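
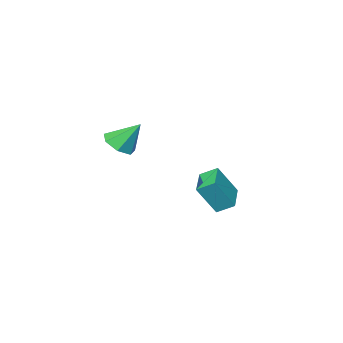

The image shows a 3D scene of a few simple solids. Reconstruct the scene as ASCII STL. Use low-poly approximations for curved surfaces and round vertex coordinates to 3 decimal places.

solid 
facet normal 0.347 -0.513 -0.786
outer loop
vertex 2.855 2.353 1.203
vertex 2.405 2.959 0.609
vertex 3.296 3.019 0.963
endloop
endfacet
facet normal 0.542 -0.057 0.838
outer loop
vertex 2.855 2.353 1.203
vertex 3.296 3.019 0.963
vertex 1.795 3.861 1.991
endloop
endfacet
facet normal 0.347 -0.513 -0.786
outer loop
vertex 3.296 3.019 0.963
vertex 2.405 2.959 0.609
vertex 3.066 3.639 0.457
endloop
endfacet
facet normal 0.651 0.610 0.451
outer loop
vertex 3.296 3.019 0.963
vertex 3.066 3.639 0.457
vertex 1.795 3.861 1.991
endloop
endfacet
facet normal 0.347 -0.513 -0.785
outer loop
vertex 3.066 3.639 0.457
vertex 2.405 2.959 0.609
vertex 2.339 3.747 0.065
endloop
endfacet
facet normal 0.155 0.988 -0.015
outer loop
vertex 3.066 3.639 0.457
vertex 2.339 3.747 0.065
vertex 1.795 3.861 1.991
endloop
endfacet
facet normal 0.347 -0.513 -0.785
outer loop
vertex 2.339 3.747 0.065
vertex 2.405 2.959 0.609
vertex 1.662 3.262 0.083
endloop
endfacet
facet normal -0.573 0.792 -0.209
outer loop
vertex 2.339 3.747 0.065
vertex 1.662 3.262 0.083
vertex 1.795 3.861 1.991
endloop
endfacet
facet normal 0.347 -0.512 -0.785
outer loop
vertex 1.662 3.262 0.083
vertex 2.405 2.959 0.609
vertex 1.545 2.548 0.497
endloop
endfacet
facet normal -0.985 0.170 0.015
outer loop
vertex 1.662 3.262 0.083
vertex 1.545 2.548 0.497
vertex 1.795 3.861 1.991
endloop
endfacet
facet normal 0.347 -0.512 -0.786
outer loop
vertex 1.545 2.548 0.497
vertex 2.405 2.959 0.609
vertex 2.076 2.144 0.995
endloop
endfacet
facet normal -0.770 -0.410 0.489
outer loop
vertex 1.545 2.548 0.497
vertex 2.076 2.144 0.995
vertex 1.795 3.861 1.991
endloop
endfacet
facet normal 0.347 -0.512 -0.786
outer loop
vertex 2.076 2.144 0.995
vertex 2.405 2.959 0.609
vertex 2.855 2.353 1.203
endloop
endfacet
facet normal -0.091 -0.511 0.855
outer loop
vertex 2.076 2.144 0.995
vertex 2.855 2.353 1.203
vertex 1.795 3.861 1.991
endloop
endfacet
facet normal -0.485 0.231 -0.844
outer loop
vertex -5.059 3.424 -4.236
vertex -3.746 4.642 -4.657
vertex -4.503 2.64 -4.77
endloop
endfacet
facet normal -0.714 -0.662 0.229
outer loop
vertex -3.534 2.178 -3.083
vertex -5.059 3.424 -4.236
vertex -4.503 2.64 -4.77
endloop
endfacet
facet normal -0.485 0.231 -0.844
outer loop
vertex -4.503 2.64 -4.77
vertex -3.746 4.642 -4.657
vertex -3.19 3.858 -5.191
endloop
endfacet
facet normal 0.506 -0.713 -0.486
outer loop
vertex -3.19 3.858 -5.191
vertex -3.534 2.178 -3.083
vertex -4.503 2.64 -4.77
endloop
endfacet
facet normal -0.506 0.713 0.486
outer loop
vertex -5.059 3.424 -4.236
vertex -2.777 4.18 -2.97
vertex -3.746 4.642 -4.657
endloop
endfacet
facet normal -0.714 -0.662 0.229
outer loop
vertex -4.09 2.962 -2.549
vertex -5.059 3.424 -4.236
vertex -3.534 2.178 -3.083
endloop
endfacet
facet normal -0.506 0.713 0.486
outer loop
vertex -4.09 2.962 -2.549
vertex -2.777 4.18 -2.97
vertex -5.059 3.424 -4.236
endloop
endfacet
facet normal 0.714 0.662 -0.229
outer loop
vertex -3.746 4.642 -4.657
vertex -2.777 4.18 -2.97
vertex -3.19 3.858 -5.191
endloop
endfacet
facet normal 0.506 -0.713 -0.486
outer loop
vertex -2.221 3.396 -3.504
vertex -3.534 2.178 -3.083
vertex -3.19 3.858 -5.191
endloop
endfacet
facet normal 0.714 0.662 -0.229
outer loop
vertex -3.19 3.858 -5.191
vertex -2.777 4.18 -2.97
vertex -2.221 3.396 -3.504
endloop
endfacet
facet normal 0.485 -0.231 0.844
outer loop
vertex -2.221 3.396 -3.504
vertex -4.09 2.962 -2.549
vertex -3.534 2.178 -3.083
endloop
endfacet
facet normal 0.485 -0.231 0.844
outer loop
vertex -2.777 4.18 -2.97
vertex -4.09 2.962 -2.549
vertex -2.221 3.396 -3.504
endloop
endfacet

endsolid


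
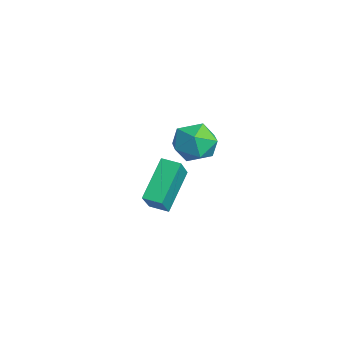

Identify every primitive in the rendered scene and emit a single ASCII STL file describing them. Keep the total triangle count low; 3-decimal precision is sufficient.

solid 
facet normal -0.815 0.548 -0.186
outer loop
vertex 0.526 -2.805 0.234
vertex 0.23 -2.932 1.157
vertex 0.796 -2.169 0.925
endloop
endfacet
facet normal -0.268 0.759 -0.594
outer loop
vertex 0.526 -2.805 0.234
vertex 0.796 -2.169 0.925
vertex 1.443 -2.465 0.254
endloop
endfacet
facet normal -0.052 0.197 -0.979
outer loop
vertex 0.526 -2.805 0.234
vertex 1.443 -2.465 0.254
vertex 1.277 -3.411 0.072
endloop
endfacet
facet normal -0.464 -0.359 -0.810
outer loop
vertex 0.526 -2.805 0.234
vertex 1.277 -3.411 0.072
vertex 0.527 -3.7 0.63
endloop
endfacet
facet normal -0.937 -0.143 -0.320
outer loop
vertex 0.526 -2.805 0.234
vertex 0.527 -3.7 0.63
vertex 0.23 -2.932 1.157
endloop
endfacet
facet normal 0.266 0.950 -0.163
outer loop
vertex 1.443 -2.465 0.254
vertex 0.796 -2.169 0.925
vertex 1.713 -2.38 1.19
endloop
endfacet
facet normal -0.619 0.610 0.496
outer loop
vertex 0.796 -2.169 0.925
vertex 0.23 -2.932 1.157
vertex 0.963 -2.669 1.748
endloop
endfacet
facet normal -0.814 -0.508 0.281
outer loop
vertex 0.23 -2.932 1.157
vertex 0.527 -3.7 0.63
vertex 0.797 -3.615 1.566
endloop
endfacet
facet normal -0.050 -0.858 -0.511
outer loop
vertex 0.527 -3.7 0.63
vertex 1.277 -3.411 0.072
vertex 1.444 -3.911 0.895
endloop
endfacet
facet normal 0.618 0.043 -0.785
outer loop
vertex 1.277 -3.411 0.072
vertex 1.443 -2.465 0.254
vertex 2.01 -3.148 0.663
endloop
endfacet
facet normal 0.464 0.359 0.810
outer loop
vertex 1.714 -3.275 1.586
vertex 1.713 -2.38 1.19
vertex 0.963 -2.669 1.748
endloop
endfacet
facet normal 0.052 -0.197 0.979
outer loop
vertex 1.714 -3.275 1.586
vertex 0.963 -2.669 1.748
vertex 0.797 -3.615 1.566
endloop
endfacet
facet normal 0.268 -0.759 0.594
outer loop
vertex 1.714 -3.275 1.586
vertex 0.797 -3.615 1.566
vertex 1.444 -3.911 0.895
endloop
endfacet
facet normal 0.815 -0.548 0.186
outer loop
vertex 1.714 -3.275 1.586
vertex 1.444 -3.911 0.895
vertex 2.01 -3.148 0.663
endloop
endfacet
facet normal 0.937 0.143 0.320
outer loop
vertex 1.714 -3.275 1.586
vertex 2.01 -3.148 0.663
vertex 1.713 -2.38 1.19
endloop
endfacet
facet normal 0.050 0.858 0.511
outer loop
vertex 0.963 -2.669 1.748
vertex 1.713 -2.38 1.19
vertex 0.796 -2.169 0.925
endloop
endfacet
facet normal -0.618 -0.043 0.785
outer loop
vertex 0.797 -3.615 1.566
vertex 0.963 -2.669 1.748
vertex 0.23 -2.932 1.157
endloop
endfacet
facet normal -0.266 -0.950 0.163
outer loop
vertex 1.444 -3.911 0.895
vertex 0.797 -3.615 1.566
vertex 0.527 -3.7 0.63
endloop
endfacet
facet normal 0.619 -0.610 -0.496
outer loop
vertex 2.01 -3.148 0.663
vertex 1.444 -3.911 0.895
vertex 1.277 -3.411 0.072
endloop
endfacet
facet normal 0.814 0.508 -0.281
outer loop
vertex 1.713 -2.38 1.19
vertex 2.01 -3.148 0.663
vertex 1.443 -2.465 0.254
endloop
endfacet
facet normal -0.646 -0.754 0.121
outer loop
vertex -2.198 -3.223 -1.925
vertex -3.084 -2.652 -3.102
vertex -1.132 -4.354 -3.278
endloop
endfacet
facet normal 0.561 -0.362 0.744
outer loop
vertex -0.596 -3.728 -3.378
vertex -2.198 -3.223 -1.925
vertex -1.132 -4.354 -3.278
endloop
endfacet
facet normal -0.646 -0.754 0.121
outer loop
vertex -1.132 -4.354 -3.278
vertex -3.084 -2.652 -3.102
vertex -2.019 -3.782 -4.454
endloop
endfacet
facet normal 0.518 -0.548 -0.657
outer loop
vertex -2.019 -3.782 -4.454
vertex -0.596 -3.728 -3.378
vertex -1.132 -4.354 -3.278
endloop
endfacet
facet normal -0.518 0.549 0.656
outer loop
vertex -2.198 -3.223 -1.925
vertex -2.548 -2.026 -3.202
vertex -3.084 -2.652 -3.102
endloop
endfacet
facet normal 0.561 -0.362 0.744
outer loop
vertex -1.661 -2.598 -2.026
vertex -2.198 -3.223 -1.925
vertex -0.596 -3.728 -3.378
endloop
endfacet
facet normal -0.516 0.550 0.657
outer loop
vertex -1.661 -2.598 -2.026
vertex -2.548 -2.026 -3.202
vertex -2.198 -3.223 -1.925
endloop
endfacet
facet normal -0.561 0.362 -0.744
outer loop
vertex -3.084 -2.652 -3.102
vertex -2.548 -2.026 -3.202
vertex -2.019 -3.782 -4.454
endloop
endfacet
facet normal 0.517 -0.550 -0.656
outer loop
vertex -1.482 -3.157 -4.555
vertex -0.596 -3.728 -3.378
vertex -2.019 -3.782 -4.454
endloop
endfacet
facet normal -0.561 0.362 -0.745
outer loop
vertex -2.019 -3.782 -4.454
vertex -2.548 -2.026 -3.202
vertex -1.482 -3.157 -4.555
endloop
endfacet
facet normal 0.646 0.754 -0.121
outer loop
vertex -1.482 -3.157 -4.555
vertex -1.661 -2.598 -2.026
vertex -0.596 -3.728 -3.378
endloop
endfacet
facet normal 0.646 0.754 -0.121
outer loop
vertex -2.548 -2.026 -3.202
vertex -1.661 -2.598 -2.026
vertex -1.482 -3.157 -4.555
endloop
endfacet

endsolid


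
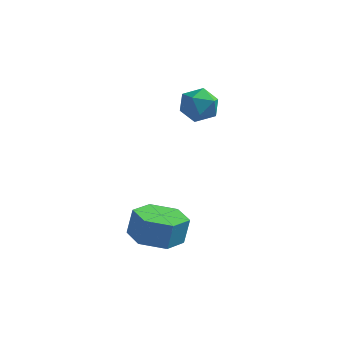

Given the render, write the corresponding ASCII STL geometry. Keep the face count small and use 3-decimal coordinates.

solid 
facet normal -0.131 -0.217 -0.967
outer loop
vertex 3.489 -2.205 -3.964
vertex 2.777 -1.451 -4.037
vertex 3.779 -1.239 -4.22
endloop
endfacet
facet normal 0.951 -0.302 -0.062
outer loop
vertex 3.489 -2.205 -3.964
vertex 3.779 -1.239 -4.22
vertex 3.635 -1.964 -2.89
endloop
endfacet
facet normal 0.952 -0.301 -0.061
outer loop
vertex 3.635 -1.964 -2.89
vertex 3.779 -1.239 -4.22
vertex 3.924 -0.998 -3.146
endloop
endfacet
facet normal 0.131 0.217 0.967
outer loop
vertex 3.635 -1.964 -2.89
vertex 3.924 -0.998 -3.146
vertex 2.923 -1.209 -2.963
endloop
endfacet
facet normal -0.131 -0.217 -0.967
outer loop
vertex 3.779 -1.239 -4.22
vertex 2.777 -1.451 -4.037
vertex 3.067 -0.485 -4.293
endloop
endfacet
facet normal 0.717 0.653 -0.243
outer loop
vertex 3.779 -1.239 -4.22
vertex 3.067 -0.485 -4.293
vertex 3.924 -0.998 -3.146
endloop
endfacet
facet normal 0.717 0.653 -0.243
outer loop
vertex 3.924 -0.998 -3.146
vertex 3.067 -0.485 -4.293
vertex 3.212 -0.244 -3.219
endloop
endfacet
facet normal 0.131 0.217 0.967
outer loop
vertex 3.924 -0.998 -3.146
vertex 3.212 -0.244 -3.219
vertex 2.923 -1.209 -2.963
endloop
endfacet
facet normal -0.131 -0.217 -0.967
outer loop
vertex 3.067 -0.485 -4.293
vertex 2.777 -1.451 -4.037
vertex 2.065 -0.696 -4.11
endloop
endfacet
facet normal -0.234 0.955 -0.183
outer loop
vertex 3.067 -0.485 -4.293
vertex 2.065 -0.696 -4.11
vertex 3.212 -0.244 -3.219
endloop
endfacet
facet normal -0.235 0.955 -0.182
outer loop
vertex 3.212 -0.244 -3.219
vertex 2.065 -0.696 -4.11
vertex 2.211 -0.455 -3.036
endloop
endfacet
facet normal 0.131 0.217 0.967
outer loop
vertex 3.212 -0.244 -3.219
vertex 2.211 -0.455 -3.036
vertex 2.923 -1.209 -2.963
endloop
endfacet
facet normal -0.131 -0.217 -0.967
outer loop
vertex 2.065 -0.696 -4.11
vertex 2.777 -1.451 -4.037
vertex 1.776 -1.662 -3.854
endloop
endfacet
facet normal -0.952 0.301 0.062
outer loop
vertex 2.065 -0.696 -4.11
vertex 1.776 -1.662 -3.854
vertex 2.211 -0.455 -3.036
endloop
endfacet
facet normal -0.951 0.302 0.061
outer loop
vertex 2.211 -0.455 -3.036
vertex 1.776 -1.662 -3.854
vertex 1.921 -1.421 -2.78
endloop
endfacet
facet normal 0.131 0.217 0.967
outer loop
vertex 2.211 -0.455 -3.036
vertex 1.921 -1.421 -2.78
vertex 2.923 -1.209 -2.963
endloop
endfacet
facet normal -0.131 -0.217 -0.967
outer loop
vertex 1.776 -1.662 -3.854
vertex 2.777 -1.451 -4.037
vertex 2.488 -2.416 -3.781
endloop
endfacet
facet normal -0.717 -0.653 0.243
outer loop
vertex 1.776 -1.662 -3.854
vertex 2.488 -2.416 -3.781
vertex 1.921 -1.421 -2.78
endloop
endfacet
facet normal -0.717 -0.653 0.243
outer loop
vertex 1.921 -1.421 -2.78
vertex 2.488 -2.416 -3.781
vertex 2.633 -2.175 -2.707
endloop
endfacet
facet normal 0.131 0.217 0.967
outer loop
vertex 1.921 -1.421 -2.78
vertex 2.633 -2.175 -2.707
vertex 2.923 -1.209 -2.963
endloop
endfacet
facet normal -0.131 -0.217 -0.967
outer loop
vertex 2.488 -2.416 -3.781
vertex 2.777 -1.451 -4.037
vertex 3.489 -2.205 -3.964
endloop
endfacet
facet normal 0.235 -0.955 0.183
outer loop
vertex 2.488 -2.416 -3.781
vertex 3.489 -2.205 -3.964
vertex 2.633 -2.175 -2.707
endloop
endfacet
facet normal 0.234 -0.955 0.182
outer loop
vertex 2.633 -2.175 -2.707
vertex 3.489 -2.205 -3.964
vertex 3.635 -1.964 -2.89
endloop
endfacet
facet normal 0.131 0.217 0.967
outer loop
vertex 2.633 -2.175 -2.707
vertex 3.635 -1.964 -2.89
vertex 2.923 -1.209 -2.963
endloop
endfacet
facet normal -0.844 0.536 0.019
outer loop
vertex 2.311 3.06 -0.002
vertex 2.276 2.975 0.834
vertex 2.683 3.628 0.495
endloop
endfacet
facet normal -0.427 0.737 -0.524
outer loop
vertex 2.311 3.06 -0.002
vertex 2.683 3.628 0.495
vertex 3.072 3.359 -0.201
endloop
endfacet
facet normal -0.310 0.167 -0.936
outer loop
vertex 2.311 3.06 -0.002
vertex 3.072 3.359 -0.201
vertex 2.905 2.539 -0.292
endloop
endfacet
facet normal -0.656 -0.387 -0.648
outer loop
vertex 2.311 3.06 -0.002
vertex 2.905 2.539 -0.292
vertex 2.413 2.302 0.348
endloop
endfacet
facet normal -0.986 -0.159 -0.057
outer loop
vertex 2.311 3.06 -0.002
vertex 2.413 2.302 0.348
vertex 2.276 2.975 0.834
endloop
endfacet
facet normal 0.200 0.946 -0.254
outer loop
vertex 3.072 3.359 -0.201
vertex 2.683 3.628 0.495
vertex 3.507 3.458 0.512
endloop
endfacet
facet normal -0.475 0.620 0.624
outer loop
vertex 2.683 3.628 0.495
vertex 2.276 2.975 0.834
vertex 3.015 3.221 1.152
endloop
endfacet
facet normal -0.704 -0.504 0.500
outer loop
vertex 2.276 2.975 0.834
vertex 2.413 2.302 0.348
vertex 2.848 2.401 1.061
endloop
endfacet
facet normal -0.171 -0.874 -0.455
outer loop
vertex 2.413 2.302 0.348
vertex 2.905 2.539 -0.292
vertex 3.237 2.132 0.365
endloop
endfacet
facet normal 0.389 0.023 -0.921
outer loop
vertex 2.905 2.539 -0.292
vertex 3.072 3.359 -0.201
vertex 3.644 2.785 0.026
endloop
endfacet
facet normal 0.656 0.387 0.648
outer loop
vertex 3.609 2.7 0.862
vertex 3.507 3.458 0.512
vertex 3.015 3.221 1.152
endloop
endfacet
facet normal 0.310 -0.167 0.936
outer loop
vertex 3.609 2.7 0.862
vertex 3.015 3.221 1.152
vertex 2.848 2.401 1.061
endloop
endfacet
facet normal 0.427 -0.737 0.524
outer loop
vertex 3.609 2.7 0.862
vertex 2.848 2.401 1.061
vertex 3.237 2.132 0.365
endloop
endfacet
facet normal 0.844 -0.536 -0.019
outer loop
vertex 3.609 2.7 0.862
vertex 3.237 2.132 0.365
vertex 3.644 2.785 0.026
endloop
endfacet
facet normal 0.986 0.159 0.057
outer loop
vertex 3.609 2.7 0.862
vertex 3.644 2.785 0.026
vertex 3.507 3.458 0.512
endloop
endfacet
facet normal 0.171 0.874 0.455
outer loop
vertex 3.015 3.221 1.152
vertex 3.507 3.458 0.512
vertex 2.683 3.628 0.495
endloop
endfacet
facet normal -0.389 -0.023 0.921
outer loop
vertex 2.848 2.401 1.061
vertex 3.015 3.221 1.152
vertex 2.276 2.975 0.834
endloop
endfacet
facet normal -0.200 -0.946 0.254
outer loop
vertex 3.237 2.132 0.365
vertex 2.848 2.401 1.061
vertex 2.413 2.302 0.348
endloop
endfacet
facet normal 0.475 -0.620 -0.624
outer loop
vertex 3.644 2.785 0.026
vertex 3.237 2.132 0.365
vertex 2.905 2.539 -0.292
endloop
endfacet
facet normal 0.704 0.504 -0.500
outer loop
vertex 3.507 3.458 0.512
vertex 3.644 2.785 0.026
vertex 3.072 3.359 -0.201
endloop
endfacet

endsolid


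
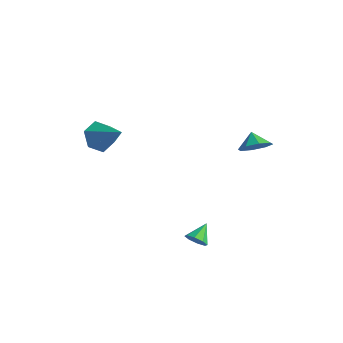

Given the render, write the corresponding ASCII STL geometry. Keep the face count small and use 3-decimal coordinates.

solid 
facet normal 0.658 -0.376 -0.652
outer loop
vertex 4.794 1.853 2.569
vertex 4.259 2.192 1.834
vertex 4.989 2.541 2.369
endloop
endfacet
facet normal 0.086 0.256 0.963
outer loop
vertex 4.794 1.853 2.569
vertex 4.989 2.541 2.369
vertex 3.601 2.568 2.486
endloop
endfacet
facet normal 0.658 -0.376 -0.652
outer loop
vertex 4.989 2.541 2.369
vertex 4.259 2.192 1.834
vertex 4.757 3.025 1.856
endloop
endfacet
facet normal 0.071 0.741 0.667
outer loop
vertex 4.989 2.541 2.369
vertex 4.757 3.025 1.856
vertex 3.601 2.568 2.486
endloop
endfacet
facet normal 0.658 -0.376 -0.652
outer loop
vertex 4.757 3.025 1.856
vertex 4.259 2.192 1.834
vertex 4.233 3.02 1.33
endloop
endfacet
facet normal -0.244 0.941 0.234
outer loop
vertex 4.757 3.025 1.856
vertex 4.233 3.02 1.33
vertex 3.601 2.568 2.486
endloop
endfacet
facet normal 0.658 -0.376 -0.652
outer loop
vertex 4.233 3.02 1.33
vertex 4.259 2.192 1.834
vertex 3.725 2.531 1.099
endloop
endfacet
facet normal -0.672 0.736 -0.080
outer loop
vertex 4.233 3.02 1.33
vertex 3.725 2.531 1.099
vertex 3.601 2.568 2.486
endloop
endfacet
facet normal 0.658 -0.376 -0.652
outer loop
vertex 3.725 2.531 1.099
vertex 4.259 2.192 1.834
vertex 3.53 1.843 1.299
endloop
endfacet
facet normal -0.965 0.246 -0.093
outer loop
vertex 3.725 2.531 1.099
vertex 3.53 1.843 1.299
vertex 3.601 2.568 2.486
endloop
endfacet
facet normal 0.658 -0.376 -0.652
outer loop
vertex 3.53 1.843 1.299
vertex 4.259 2.192 1.834
vertex 3.762 1.359 1.812
endloop
endfacet
facet normal -0.949 -0.240 0.203
outer loop
vertex 3.53 1.843 1.299
vertex 3.762 1.359 1.812
vertex 3.601 2.568 2.486
endloop
endfacet
facet normal 0.658 -0.376 -0.652
outer loop
vertex 3.762 1.359 1.812
vertex 4.259 2.192 1.834
vertex 4.286 1.364 2.338
endloop
endfacet
facet normal -0.634 -0.439 0.636
outer loop
vertex 3.762 1.359 1.812
vertex 4.286 1.364 2.338
vertex 3.601 2.568 2.486
endloop
endfacet
facet normal 0.658 -0.376 -0.652
outer loop
vertex 4.286 1.364 2.338
vertex 4.259 2.192 1.834
vertex 4.794 1.853 2.569
endloop
endfacet
facet normal -0.206 -0.234 0.950
outer loop
vertex 4.286 1.364 2.338
vertex 4.794 1.853 2.569
vertex 3.601 2.568 2.486
endloop
endfacet
facet normal 0.170 -0.832 -0.529
outer loop
vertex 4.389 -1.802 -3.899
vertex 4.075 -2.17 -3.421
vertex 3.879 -1.85 -3.987
endloop
endfacet
facet normal 0.006 0.863 -0.506
outer loop
vertex 4.389 -1.802 -3.899
vertex 3.879 -1.85 -3.987
vertex 3.865 -1.13 -2.759
endloop
endfacet
facet normal 0.167 -0.832 -0.529
outer loop
vertex 3.879 -1.85 -3.987
vertex 4.075 -2.17 -3.421
vertex 3.483 -2.084 -3.744
endloop
endfacet
facet normal -0.635 0.663 -0.396
outer loop
vertex 3.879 -1.85 -3.987
vertex 3.483 -2.084 -3.744
vertex 3.865 -1.13 -2.759
endloop
endfacet
facet normal 0.168 -0.832 -0.529
outer loop
vertex 3.483 -2.084 -3.744
vertex 4.075 -2.17 -3.421
vertex 3.435 -2.369 -3.311
endloop
endfacet
facet normal -0.952 0.292 0.087
outer loop
vertex 3.483 -2.084 -3.744
vertex 3.435 -2.369 -3.311
vertex 3.865 -1.13 -2.759
endloop
endfacet
facet normal 0.168 -0.832 -0.529
outer loop
vertex 3.435 -2.369 -3.311
vertex 4.075 -2.17 -3.421
vertex 3.761 -2.538 -2.942
endloop
endfacet
facet normal -0.756 -0.029 0.654
outer loop
vertex 3.435 -2.369 -3.311
vertex 3.761 -2.538 -2.942
vertex 3.865 -1.13 -2.759
endloop
endfacet
facet normal 0.169 -0.832 -0.528
outer loop
vertex 3.761 -2.538 -2.942
vertex 4.075 -2.17 -3.421
vertex 4.272 -2.49 -2.854
endloop
endfacet
facet normal -0.158 -0.116 0.981
outer loop
vertex 3.761 -2.538 -2.942
vertex 4.272 -2.49 -2.854
vertex 3.865 -1.13 -2.759
endloop
endfacet
facet normal 0.169 -0.832 -0.528
outer loop
vertex 4.272 -2.49 -2.854
vertex 4.075 -2.17 -3.421
vertex 4.668 -2.255 -3.097
endloop
endfacet
facet normal 0.484 0.084 0.871
outer loop
vertex 4.272 -2.49 -2.854
vertex 4.668 -2.255 -3.097
vertex 3.865 -1.13 -2.759
endloop
endfacet
facet normal 0.170 -0.832 -0.529
outer loop
vertex 4.668 -2.255 -3.097
vertex 4.075 -2.17 -3.421
vertex 4.716 -1.97 -3.53
endloop
endfacet
facet normal 0.801 0.455 0.388
outer loop
vertex 4.668 -2.255 -3.097
vertex 4.716 -1.97 -3.53
vertex 3.865 -1.13 -2.759
endloop
endfacet
facet normal 0.170 -0.832 -0.529
outer loop
vertex 4.716 -1.97 -3.53
vertex 4.075 -2.17 -3.421
vertex 4.389 -1.802 -3.899
endloop
endfacet
facet normal 0.603 0.777 -0.181
outer loop
vertex 4.716 -1.97 -3.53
vertex 4.389 -1.802 -3.899
vertex 3.865 -1.13 -2.759
endloop
endfacet
facet normal -0.811 -0.040 -0.584
outer loop
vertex -2.869 -2.146 -0.038
vertex -3.469 -1.862 0.775
vertex -3.053 -1.129 0.148
endloop
endfacet
facet normal 0.838 0.241 -0.490
outer loop
vertex -2.869 -2.146 -0.038
vertex -3.053 -1.129 0.148
vertex -1.791 -1.778 1.985
endloop
endfacet
facet normal -0.810 -0.040 -0.584
outer loop
vertex -3.053 -1.129 0.148
vertex -3.469 -1.862 0.775
vertex -3.654 -0.845 0.962
endloop
endfacet
facet normal 0.442 0.897 0.013
outer loop
vertex -3.053 -1.129 0.148
vertex -3.654 -0.845 0.962
vertex -1.791 -1.778 1.985
endloop
endfacet
facet normal -0.811 -0.040 -0.584
outer loop
vertex -3.654 -0.845 0.962
vertex -3.469 -1.862 0.775
vertex -4.069 -1.577 1.589
endloop
endfacet
facet normal -0.069 0.671 0.738
outer loop
vertex -3.654 -0.845 0.962
vertex -4.069 -1.577 1.589
vertex -1.791 -1.778 1.985
endloop
endfacet
facet normal -0.811 -0.039 -0.584
outer loop
vertex -4.069 -1.577 1.589
vertex -3.469 -1.862 0.775
vertex -3.885 -2.594 1.402
endloop
endfacet
facet normal -0.185 -0.210 0.960
outer loop
vertex -4.069 -1.577 1.589
vertex -3.885 -2.594 1.402
vertex -1.791 -1.778 1.985
endloop
endfacet
facet normal -0.810 -0.040 -0.585
outer loop
vertex -3.885 -2.594 1.402
vertex -3.469 -1.862 0.775
vertex -3.284 -2.878 0.589
endloop
endfacet
facet normal 0.210 -0.864 0.457
outer loop
vertex -3.885 -2.594 1.402
vertex -3.284 -2.878 0.589
vertex -1.791 -1.778 1.985
endloop
endfacet
facet normal -0.811 -0.041 -0.584
outer loop
vertex -3.284 -2.878 0.589
vertex -3.469 -1.862 0.775
vertex -2.869 -2.146 -0.038
endloop
endfacet
facet normal 0.721 -0.639 -0.268
outer loop
vertex -3.284 -2.878 0.589
vertex -2.869 -2.146 -0.038
vertex -1.791 -1.778 1.985
endloop
endfacet

endsolid


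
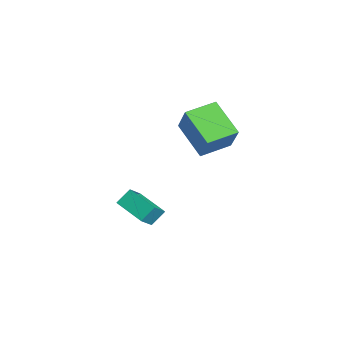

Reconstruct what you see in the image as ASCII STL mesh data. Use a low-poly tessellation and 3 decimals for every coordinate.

solid 
facet normal -0.783 -0.559 0.271
outer loop
vertex 1.688 -0.354 -2.559
vertex 1.045 0.189 -3.297
vertex 1.911 -0.986 -3.218
endloop
endfacet
facet normal 0.575 -0.485 0.659
outer loop
vertex 3.195 -0.069 -3.663
vertex 1.688 -0.354 -2.559
vertex 1.911 -0.986 -3.218
endloop
endfacet
facet normal -0.783 -0.559 0.272
outer loop
vertex 1.911 -0.986 -3.218
vertex 1.045 0.189 -3.297
vertex 1.267 -0.443 -3.956
endloop
endfacet
facet normal 0.237 -0.672 -0.701
outer loop
vertex 1.267 -0.443 -3.956
vertex 3.195 -0.069 -3.663
vertex 1.911 -0.986 -3.218
endloop
endfacet
facet normal -0.237 0.672 0.701
outer loop
vertex 1.688 -0.354 -2.559
vertex 2.329 1.106 -3.742
vertex 1.045 0.189 -3.297
endloop
endfacet
facet normal 0.575 -0.485 0.659
outer loop
vertex 2.973 0.563 -3.004
vertex 1.688 -0.354 -2.559
vertex 3.195 -0.069 -3.663
endloop
endfacet
facet normal -0.237 0.672 0.701
outer loop
vertex 2.973 0.563 -3.004
vertex 2.329 1.106 -3.742
vertex 1.688 -0.354 -2.559
endloop
endfacet
facet normal -0.575 0.485 -0.659
outer loop
vertex 1.045 0.189 -3.297
vertex 2.329 1.106 -3.742
vertex 1.267 -0.443 -3.956
endloop
endfacet
facet normal 0.237 -0.672 -0.701
outer loop
vertex 2.552 0.474 -4.401
vertex 3.195 -0.069 -3.663
vertex 1.267 -0.443 -3.956
endloop
endfacet
facet normal -0.574 0.485 -0.659
outer loop
vertex 1.267 -0.443 -3.956
vertex 2.329 1.106 -3.742
vertex 2.552 0.474 -4.401
endloop
endfacet
facet normal 0.784 0.559 -0.272
outer loop
vertex 2.552 0.474 -4.401
vertex 2.973 0.563 -3.004
vertex 3.195 -0.069 -3.663
endloop
endfacet
facet normal 0.783 0.560 -0.272
outer loop
vertex 2.329 1.106 -3.742
vertex 2.973 0.563 -3.004
vertex 2.552 0.474 -4.401
endloop
endfacet
facet normal -0.743 -0.364 0.561
outer loop
vertex 2.564 1.95 2.647
vertex 2.032 3.388 2.874
vertex 1.588 1.808 1.263
endloop
endfacet
facet normal 0.343 -0.928 -0.147
outer loop
vertex 3.068 2.532 0.146
vertex 2.564 1.95 2.647
vertex 1.588 1.808 1.263
endloop
endfacet
facet normal -0.743 -0.364 0.561
outer loop
vertex 1.588 1.808 1.263
vertex 2.032 3.388 2.874
vertex 1.056 3.246 1.49
endloop
endfacet
facet normal -0.574 -0.084 -0.815
outer loop
vertex 1.056 3.246 1.49
vertex 3.068 2.532 0.146
vertex 1.588 1.808 1.263
endloop
endfacet
facet normal 0.574 0.084 0.815
outer loop
vertex 2.564 1.95 2.647
vertex 3.512 4.112 1.757
vertex 2.032 3.388 2.874
endloop
endfacet
facet normal 0.343 -0.928 -0.147
outer loop
vertex 4.044 2.674 1.53
vertex 2.564 1.95 2.647
vertex 3.068 2.532 0.146
endloop
endfacet
facet normal 0.574 0.084 0.815
outer loop
vertex 4.044 2.674 1.53
vertex 3.512 4.112 1.757
vertex 2.564 1.95 2.647
endloop
endfacet
facet normal -0.343 0.928 0.147
outer loop
vertex 2.032 3.388 2.874
vertex 3.512 4.112 1.757
vertex 1.056 3.246 1.49
endloop
endfacet
facet normal -0.574 -0.084 -0.815
outer loop
vertex 2.536 3.97 0.373
vertex 3.068 2.532 0.146
vertex 1.056 3.246 1.49
endloop
endfacet
facet normal -0.343 0.928 0.147
outer loop
vertex 1.056 3.246 1.49
vertex 3.512 4.112 1.757
vertex 2.536 3.97 0.373
endloop
endfacet
facet normal 0.743 0.364 -0.561
outer loop
vertex 2.536 3.97 0.373
vertex 4.044 2.674 1.53
vertex 3.068 2.532 0.146
endloop
endfacet
facet normal 0.743 0.364 -0.561
outer loop
vertex 3.512 4.112 1.757
vertex 4.044 2.674 1.53
vertex 2.536 3.97 0.373
endloop
endfacet

endsolid


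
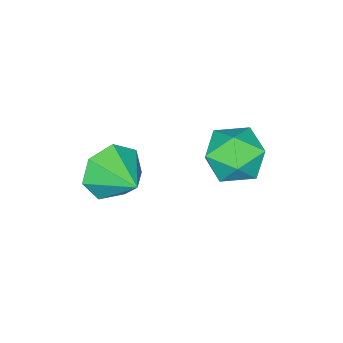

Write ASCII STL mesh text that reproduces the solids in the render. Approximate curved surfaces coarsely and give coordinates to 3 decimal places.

solid 
facet normal -0.446 0.879 -0.167
outer loop
vertex 2.171 4.431 -1.487
vertex 1.194 3.966 -1.325
vertex 1.738 4.402 -0.483
endloop
endfacet
facet normal 0.202 0.973 0.115
outer loop
vertex 2.171 4.431 -1.487
vertex 1.738 4.402 -0.483
vertex 2.803 4.198 -0.625
endloop
endfacet
facet normal 0.678 0.663 -0.318
outer loop
vertex 2.171 4.431 -1.487
vertex 2.803 4.198 -0.625
vertex 2.917 3.635 -1.556
endloop
endfacet
facet normal 0.323 0.378 -0.868
outer loop
vertex 2.171 4.431 -1.487
vertex 2.917 3.635 -1.556
vertex 1.923 3.492 -1.988
endloop
endfacet
facet normal -0.372 0.512 -0.775
outer loop
vertex 2.171 4.431 -1.487
vertex 1.923 3.492 -1.988
vertex 1.194 3.966 -1.325
endloop
endfacet
facet normal 0.220 0.632 0.743
outer loop
vertex 2.803 4.198 -0.625
vertex 1.738 4.402 -0.483
vertex 2.217 3.588 0.068
endloop
endfacet
facet normal -0.829 0.481 0.286
outer loop
vertex 1.738 4.402 -0.483
vertex 1.194 3.966 -1.325
vertex 1.223 3.445 -0.364
endloop
endfacet
facet normal -0.708 -0.113 -0.698
outer loop
vertex 1.194 3.966 -1.325
vertex 1.923 3.492 -1.988
vertex 1.337 2.882 -1.295
endloop
endfacet
facet normal 0.416 -0.329 -0.848
outer loop
vertex 1.923 3.492 -1.988
vertex 2.917 3.635 -1.556
vertex 2.402 2.678 -1.437
endloop
endfacet
facet normal 0.990 0.132 0.042
outer loop
vertex 2.917 3.635 -1.556
vertex 2.803 4.198 -0.625
vertex 2.946 3.114 -0.595
endloop
endfacet
facet normal -0.323 -0.378 0.868
outer loop
vertex 1.969 2.649 -0.433
vertex 2.217 3.588 0.068
vertex 1.223 3.445 -0.364
endloop
endfacet
facet normal -0.678 -0.663 0.318
outer loop
vertex 1.969 2.649 -0.433
vertex 1.223 3.445 -0.364
vertex 1.337 2.882 -1.295
endloop
endfacet
facet normal -0.202 -0.973 -0.115
outer loop
vertex 1.969 2.649 -0.433
vertex 1.337 2.882 -1.295
vertex 2.402 2.678 -1.437
endloop
endfacet
facet normal 0.446 -0.879 0.167
outer loop
vertex 1.969 2.649 -0.433
vertex 2.402 2.678 -1.437
vertex 2.946 3.114 -0.595
endloop
endfacet
facet normal 0.372 -0.512 0.775
outer loop
vertex 1.969 2.649 -0.433
vertex 2.946 3.114 -0.595
vertex 2.217 3.588 0.068
endloop
endfacet
facet normal -0.416 0.329 0.848
outer loop
vertex 1.223 3.445 -0.364
vertex 2.217 3.588 0.068
vertex 1.738 4.402 -0.483
endloop
endfacet
facet normal -0.990 -0.132 -0.042
outer loop
vertex 1.337 2.882 -1.295
vertex 1.223 3.445 -0.364
vertex 1.194 3.966 -1.325
endloop
endfacet
facet normal -0.220 -0.632 -0.743
outer loop
vertex 2.402 2.678 -1.437
vertex 1.337 2.882 -1.295
vertex 1.923 3.492 -1.988
endloop
endfacet
facet normal 0.829 -0.481 -0.286
outer loop
vertex 2.946 3.114 -0.595
vertex 2.402 2.678 -1.437
vertex 2.917 3.635 -1.556
endloop
endfacet
facet normal 0.708 0.113 0.698
outer loop
vertex 2.217 3.588 0.068
vertex 2.946 3.114 -0.595
vertex 2.803 4.198 -0.625
endloop
endfacet
facet normal -0.283 -0.895 -0.346
outer loop
vertex 3.945 -0.634 -2.501
vertex 3.411 -0.153 -3.308
vertex 4.438 -0.487 -3.285
endloop
endfacet
facet normal 0.830 0.122 0.545
outer loop
vertex 3.945 -0.634 -2.501
vertex 4.438 -0.487 -3.285
vertex 3.849 1.233 -2.772
endloop
endfacet
facet normal -0.283 -0.895 -0.345
outer loop
vertex 4.438 -0.487 -3.285
vertex 3.411 -0.153 -3.308
vertex 4.157 -0.089 -4.086
endloop
endfacet
facet normal 0.922 0.359 -0.145
outer loop
vertex 4.438 -0.487 -3.285
vertex 4.157 -0.089 -4.086
vertex 3.849 1.233 -2.772
endloop
endfacet
facet normal -0.283 -0.895 -0.345
outer loop
vertex 4.157 -0.089 -4.086
vertex 3.411 -0.153 -3.308
vertex 3.314 0.26 -4.301
endloop
endfacet
facet normal 0.433 0.684 -0.587
outer loop
vertex 4.157 -0.089 -4.086
vertex 3.314 0.26 -4.301
vertex 3.849 1.233 -2.772
endloop
endfacet
facet normal -0.283 -0.895 -0.345
outer loop
vertex 3.314 0.26 -4.301
vertex 3.411 -0.153 -3.308
vertex 2.544 0.298 -3.768
endloop
endfacet
facet normal -0.268 0.852 -0.449
outer loop
vertex 3.314 0.26 -4.301
vertex 2.544 0.298 -3.768
vertex 3.849 1.233 -2.772
endloop
endfacet
facet normal -0.283 -0.895 -0.345
outer loop
vertex 2.544 0.298 -3.768
vertex 3.411 -0.153 -3.308
vertex 2.427 -0.004 -2.888
endloop
endfacet
facet normal -0.655 0.737 0.166
outer loop
vertex 2.544 0.298 -3.768
vertex 2.427 -0.004 -2.888
vertex 3.849 1.233 -2.772
endloop
endfacet
facet normal -0.283 -0.894 -0.346
outer loop
vertex 2.427 -0.004 -2.888
vertex 3.411 -0.153 -3.308
vertex 3.05 -0.419 -2.325
endloop
endfacet
facet normal -0.434 0.425 0.794
outer loop
vertex 2.427 -0.004 -2.888
vertex 3.05 -0.419 -2.325
vertex 3.849 1.233 -2.772
endloop
endfacet
facet normal -0.283 -0.895 -0.346
outer loop
vertex 3.05 -0.419 -2.325
vertex 3.411 -0.153 -3.308
vertex 3.945 -0.634 -2.501
endloop
endfacet
facet normal 0.226 0.151 0.962
outer loop
vertex 3.05 -0.419 -2.325
vertex 3.945 -0.634 -2.501
vertex 3.849 1.233 -2.772
endloop
endfacet

endsolid


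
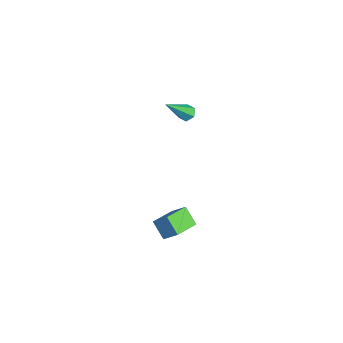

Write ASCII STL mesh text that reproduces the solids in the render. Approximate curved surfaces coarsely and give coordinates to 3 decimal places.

solid 
facet normal -0.319 0.607 -0.728
outer loop
vertex -3.419 3.307 2.214
vertex -3.878 3.024 2.179
vertex -3.845 3.445 2.516
endloop
endfacet
facet normal 0.582 0.603 0.545
outer loop
vertex -3.419 3.307 2.214
vertex -3.845 3.445 2.516
vertex -3.202 1.736 3.721
endloop
endfacet
facet normal -0.319 0.607 -0.728
outer loop
vertex -3.845 3.445 2.516
vertex -3.878 3.024 2.179
vertex -4.304 3.162 2.481
endloop
endfacet
facet normal -0.342 0.452 0.824
outer loop
vertex -3.845 3.445 2.516
vertex -4.304 3.162 2.481
vertex -3.202 1.736 3.721
endloop
endfacet
facet normal -0.318 0.608 -0.727
outer loop
vertex -4.304 3.162 2.481
vertex -3.878 3.024 2.179
vertex -4.337 2.742 2.144
endloop
endfacet
facet normal -0.855 -0.282 0.435
outer loop
vertex -4.304 3.162 2.481
vertex -4.337 2.742 2.144
vertex -3.202 1.736 3.721
endloop
endfacet
facet normal -0.318 0.608 -0.727
outer loop
vertex -4.337 2.742 2.144
vertex -3.878 3.024 2.179
vertex -3.911 2.604 1.842
endloop
endfacet
facet normal -0.445 -0.865 -0.232
outer loop
vertex -4.337 2.742 2.144
vertex -3.911 2.604 1.842
vertex -3.202 1.736 3.721
endloop
endfacet
facet normal -0.318 0.608 -0.727
outer loop
vertex -3.911 2.604 1.842
vertex -3.878 3.024 2.179
vertex -3.452 2.886 1.877
endloop
endfacet
facet normal 0.478 -0.715 -0.511
outer loop
vertex -3.911 2.604 1.842
vertex -3.452 2.886 1.877
vertex -3.202 1.736 3.721
endloop
endfacet
facet normal -0.319 0.607 -0.728
outer loop
vertex -3.452 2.886 1.877
vertex -3.878 3.024 2.179
vertex -3.419 3.307 2.214
endloop
endfacet
facet normal 0.992 0.020 -0.122
outer loop
vertex -3.452 2.886 1.877
vertex -3.419 3.307 2.214
vertex -3.202 1.736 3.721
endloop
endfacet
facet normal -0.613 0.764 -0.200
outer loop
vertex 2.483 1.576 0.621
vertex 3.212 1.953 -0.171
vertex 1.981 0.978 -0.125
endloop
endfacet
facet normal -0.639 -0.330 0.695
outer loop
vertex 2.888 -0.153 0.171
vertex 2.483 1.576 0.621
vertex 1.981 0.978 -0.125
endloop
endfacet
facet normal -0.613 0.764 -0.200
outer loop
vertex 1.981 0.978 -0.125
vertex 3.212 1.953 -0.171
vertex 2.709 1.355 -0.917
endloop
endfacet
facet normal -0.465 -0.554 -0.691
outer loop
vertex 2.709 1.355 -0.917
vertex 2.888 -0.153 0.171
vertex 1.981 0.978 -0.125
endloop
endfacet
facet normal 0.465 0.554 0.691
outer loop
vertex 2.483 1.576 0.621
vertex 4.119 0.822 0.125
vertex 3.212 1.953 -0.171
endloop
endfacet
facet normal -0.638 -0.330 0.695
outer loop
vertex 3.391 0.445 0.917
vertex 2.483 1.576 0.621
vertex 2.888 -0.153 0.171
endloop
endfacet
facet normal 0.465 0.554 0.691
outer loop
vertex 3.391 0.445 0.917
vertex 4.119 0.822 0.125
vertex 2.483 1.576 0.621
endloop
endfacet
facet normal 0.639 0.330 -0.695
outer loop
vertex 3.212 1.953 -0.171
vertex 4.119 0.822 0.125
vertex 2.709 1.355 -0.917
endloop
endfacet
facet normal -0.464 -0.554 -0.691
outer loop
vertex 3.617 0.224 -0.621
vertex 2.888 -0.153 0.171
vertex 2.709 1.355 -0.917
endloop
endfacet
facet normal 0.639 0.331 -0.695
outer loop
vertex 2.709 1.355 -0.917
vertex 4.119 0.822 0.125
vertex 3.617 0.224 -0.621
endloop
endfacet
facet normal 0.613 -0.765 0.200
outer loop
vertex 3.617 0.224 -0.621
vertex 3.391 0.445 0.917
vertex 2.888 -0.153 0.171
endloop
endfacet
facet normal 0.613 -0.764 0.200
outer loop
vertex 4.119 0.822 0.125
vertex 3.391 0.445 0.917
vertex 3.617 0.224 -0.621
endloop
endfacet

endsolid


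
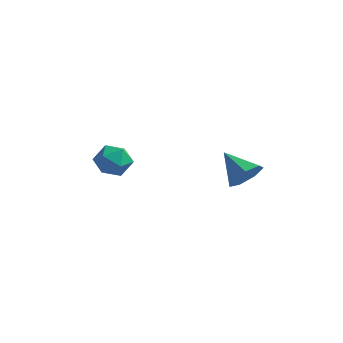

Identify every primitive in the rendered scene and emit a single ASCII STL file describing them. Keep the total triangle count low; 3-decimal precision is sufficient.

solid 
facet normal 0.803 -0.270 -0.531
outer loop
vertex 4.107 -0.436 -0.224
vertex 3.479 -0.612 -1.085
vertex 3.979 0.299 -0.792
endloop
endfacet
facet normal 0.158 0.621 0.768
outer loop
vertex 4.107 -0.436 -0.224
vertex 3.979 0.299 -0.792
vertex 1.921 -0.088 -0.055
endloop
endfacet
facet normal 0.803 -0.270 -0.530
outer loop
vertex 3.979 0.299 -0.792
vertex 3.479 -0.612 -1.085
vertex 3.475 0.347 -1.58
endloop
endfacet
facet normal -0.133 0.981 0.145
outer loop
vertex 3.979 0.299 -0.792
vertex 3.475 0.347 -1.58
vertex 1.921 -0.088 -0.055
endloop
endfacet
facet normal 0.803 -0.271 -0.531
outer loop
vertex 3.475 0.347 -1.58
vertex 3.479 -0.612 -1.085
vertex 2.973 -0.327 -1.995
endloop
endfacet
facet normal -0.594 0.693 -0.408
outer loop
vertex 3.475 0.347 -1.58
vertex 2.973 -0.327 -1.995
vertex 1.921 -0.088 -0.055
endloop
endfacet
facet normal 0.803 -0.270 -0.531
outer loop
vertex 2.973 -0.327 -1.995
vertex 3.479 -0.612 -1.085
vertex 2.853 -1.216 -1.725
endloop
endfacet
facet normal -0.880 -0.025 -0.474
outer loop
vertex 2.973 -0.327 -1.995
vertex 2.853 -1.216 -1.725
vertex 1.921 -0.088 -0.055
endloop
endfacet
facet normal 0.803 -0.270 -0.531
outer loop
vertex 2.853 -1.216 -1.725
vertex 3.479 -0.612 -1.085
vertex 3.204 -1.651 -0.973
endloop
endfacet
facet normal -0.774 -0.633 -0.005
outer loop
vertex 2.853 -1.216 -1.725
vertex 3.204 -1.651 -0.973
vertex 1.921 -0.088 -0.055
endloop
endfacet
facet normal 0.804 -0.270 -0.531
outer loop
vertex 3.204 -1.651 -0.973
vertex 3.479 -0.612 -1.085
vertex 3.762 -1.303 -0.305
endloop
endfacet
facet normal -0.356 -0.673 0.648
outer loop
vertex 3.204 -1.651 -0.973
vertex 3.762 -1.303 -0.305
vertex 1.921 -0.088 -0.055
endloop
endfacet
facet normal 0.803 -0.270 -0.531
outer loop
vertex 3.762 -1.303 -0.305
vertex 3.479 -0.612 -1.085
vertex 4.107 -0.436 -0.224
endloop
endfacet
facet normal 0.058 -0.116 0.992
outer loop
vertex 3.762 -1.303 -0.305
vertex 4.107 -0.436 -0.224
vertex 1.921 -0.088 -0.055
endloop
endfacet
facet normal -0.474 -0.871 0.130
outer loop
vertex -4.405 -2.486 -1.128
vertex -3.539 -3.024 -1.577
vertex -3.573 -2.842 -0.478
endloop
endfacet
facet normal -0.664 -0.401 0.631
outer loop
vertex -4.405 -2.486 -1.128
vertex -3.573 -2.842 -0.478
vertex -4.02 -1.835 -0.309
endloop
endfacet
facet normal -0.937 0.172 0.304
outer loop
vertex -4.405 -2.486 -1.128
vertex -4.02 -1.835 -0.309
vertex -4.262 -1.395 -1.304
endloop
endfacet
facet normal -0.915 0.056 -0.399
outer loop
vertex -4.405 -2.486 -1.128
vertex -4.262 -1.395 -1.304
vertex -3.965 -2.129 -2.088
endloop
endfacet
facet normal -0.629 -0.589 -0.507
outer loop
vertex -4.405 -2.486 -1.128
vertex -3.965 -2.129 -2.088
vertex -3.539 -3.024 -1.577
endloop
endfacet
facet normal -0.075 -0.197 0.978
outer loop
vertex -4.02 -1.835 -0.309
vertex -3.573 -2.842 -0.478
vertex -2.915 -1.971 -0.252
endloop
endfacet
facet normal 0.234 -0.958 0.166
outer loop
vertex -3.573 -2.842 -0.478
vertex -3.539 -3.024 -1.577
vertex -2.618 -2.705 -1.036
endloop
endfacet
facet normal -0.017 -0.502 -0.865
outer loop
vertex -3.539 -3.024 -1.577
vertex -3.965 -2.129 -2.088
vertex -2.86 -2.265 -2.031
endloop
endfacet
facet normal -0.481 0.542 -0.689
outer loop
vertex -3.965 -2.129 -2.088
vertex -4.262 -1.395 -1.304
vertex -3.307 -1.258 -1.862
endloop
endfacet
facet normal -0.516 0.730 0.448
outer loop
vertex -4.262 -1.395 -1.304
vertex -4.02 -1.835 -0.309
vertex -3.341 -1.076 -0.763
endloop
endfacet
facet normal 0.915 -0.056 0.399
outer loop
vertex -2.475 -1.614 -1.212
vertex -2.915 -1.971 -0.252
vertex -2.618 -2.705 -1.036
endloop
endfacet
facet normal 0.937 -0.172 -0.304
outer loop
vertex -2.475 -1.614 -1.212
vertex -2.618 -2.705 -1.036
vertex -2.86 -2.265 -2.031
endloop
endfacet
facet normal 0.664 0.401 -0.631
outer loop
vertex -2.475 -1.614 -1.212
vertex -2.86 -2.265 -2.031
vertex -3.307 -1.258 -1.862
endloop
endfacet
facet normal 0.474 0.871 -0.130
outer loop
vertex -2.475 -1.614 -1.212
vertex -3.307 -1.258 -1.862
vertex -3.341 -1.076 -0.763
endloop
endfacet
facet normal 0.629 0.589 0.507
outer loop
vertex -2.475 -1.614 -1.212
vertex -3.341 -1.076 -0.763
vertex -2.915 -1.971 -0.252
endloop
endfacet
facet normal 0.481 -0.542 0.689
outer loop
vertex -2.618 -2.705 -1.036
vertex -2.915 -1.971 -0.252
vertex -3.573 -2.842 -0.478
endloop
endfacet
facet normal 0.516 -0.730 -0.448
outer loop
vertex -2.86 -2.265 -2.031
vertex -2.618 -2.705 -1.036
vertex -3.539 -3.024 -1.577
endloop
endfacet
facet normal 0.075 0.197 -0.978
outer loop
vertex -3.307 -1.258 -1.862
vertex -2.86 -2.265 -2.031
vertex -3.965 -2.129 -2.088
endloop
endfacet
facet normal -0.234 0.958 -0.166
outer loop
vertex -3.341 -1.076 -0.763
vertex -3.307 -1.258 -1.862
vertex -4.262 -1.395 -1.304
endloop
endfacet
facet normal 0.017 0.502 0.865
outer loop
vertex -2.915 -1.971 -0.252
vertex -3.341 -1.076 -0.763
vertex -4.02 -1.835 -0.309
endloop
endfacet

endsolid


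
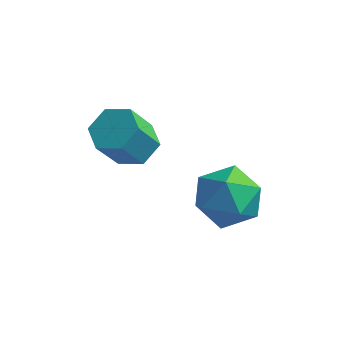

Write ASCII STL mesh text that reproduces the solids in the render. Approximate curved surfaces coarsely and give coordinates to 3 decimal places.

solid 
facet normal 0.235 0.482 -0.844
outer loop
vertex -1.496 2.204 0.191
vertex -2.064 2.844 0.399
vertex -1.225 2.896 0.662
endloop
endfacet
facet normal 0.922 -0.386 0.036
outer loop
vertex -1.496 2.204 0.191
vertex -1.225 2.896 0.662
vertex -1.869 1.437 1.532
endloop
endfacet
facet normal 0.922 -0.386 0.036
outer loop
vertex -1.869 1.437 1.532
vertex -1.225 2.896 0.662
vertex -1.598 2.129 2.004
endloop
endfacet
facet normal -0.234 -0.484 0.843
outer loop
vertex -1.869 1.437 1.532
vertex -1.598 2.129 2.004
vertex -2.436 2.076 1.741
endloop
endfacet
facet normal 0.234 0.483 -0.843
outer loop
vertex -1.225 2.896 0.662
vertex -2.064 2.844 0.399
vertex -1.793 3.536 0.871
endloop
endfacet
facet normal 0.728 0.489 0.481
outer loop
vertex -1.225 2.896 0.662
vertex -1.793 3.536 0.871
vertex -1.598 2.129 2.004
endloop
endfacet
facet normal 0.727 0.489 0.482
outer loop
vertex -1.598 2.129 2.004
vertex -1.793 3.536 0.871
vertex -2.166 2.768 2.212
endloop
endfacet
facet normal -0.234 -0.483 0.844
outer loop
vertex -1.598 2.129 2.004
vertex -2.166 2.768 2.212
vertex -2.436 2.076 1.741
endloop
endfacet
facet normal 0.234 0.484 -0.843
outer loop
vertex -1.793 3.536 0.871
vertex -2.064 2.844 0.399
vertex -2.631 3.483 0.608
endloop
endfacet
facet normal -0.195 0.874 0.446
outer loop
vertex -1.793 3.536 0.871
vertex -2.631 3.483 0.608
vertex -2.166 2.768 2.212
endloop
endfacet
facet normal -0.194 0.874 0.446
outer loop
vertex -2.166 2.768 2.212
vertex -2.631 3.483 0.608
vertex -3.004 2.716 1.949
endloop
endfacet
facet normal -0.235 -0.483 0.844
outer loop
vertex -2.166 2.768 2.212
vertex -3.004 2.716 1.949
vertex -2.436 2.076 1.741
endloop
endfacet
facet normal 0.234 0.484 -0.843
outer loop
vertex -2.631 3.483 0.608
vertex -2.064 2.844 0.399
vertex -2.902 2.791 0.136
endloop
endfacet
facet normal -0.922 0.386 -0.036
outer loop
vertex -2.631 3.483 0.608
vertex -2.902 2.791 0.136
vertex -3.004 2.716 1.949
endloop
endfacet
facet normal -0.922 0.386 -0.036
outer loop
vertex -3.004 2.716 1.949
vertex -2.902 2.791 0.136
vertex -3.275 2.024 1.478
endloop
endfacet
facet normal -0.235 -0.482 0.844
outer loop
vertex -3.004 2.716 1.949
vertex -3.275 2.024 1.478
vertex -2.436 2.076 1.741
endloop
endfacet
facet normal 0.234 0.483 -0.844
outer loop
vertex -2.902 2.791 0.136
vertex -2.064 2.844 0.399
vertex -2.334 2.152 -0.072
endloop
endfacet
facet normal -0.727 -0.489 -0.482
outer loop
vertex -2.902 2.791 0.136
vertex -2.334 2.152 -0.072
vertex -3.275 2.024 1.478
endloop
endfacet
facet normal -0.728 -0.488 -0.482
outer loop
vertex -3.275 2.024 1.478
vertex -2.334 2.152 -0.072
vertex -2.707 1.384 1.269
endloop
endfacet
facet normal -0.234 -0.483 0.843
outer loop
vertex -3.275 2.024 1.478
vertex -2.707 1.384 1.269
vertex -2.436 2.076 1.741
endloop
endfacet
facet normal 0.235 0.483 -0.844
outer loop
vertex -2.334 2.152 -0.072
vertex -2.064 2.844 0.399
vertex -1.496 2.204 0.191
endloop
endfacet
facet normal 0.194 -0.874 -0.446
outer loop
vertex -2.334 2.152 -0.072
vertex -1.496 2.204 0.191
vertex -2.707 1.384 1.269
endloop
endfacet
facet normal 0.195 -0.874 -0.446
outer loop
vertex -2.707 1.384 1.269
vertex -1.496 2.204 0.191
vertex -1.869 1.437 1.532
endloop
endfacet
facet normal -0.234 -0.484 0.843
outer loop
vertex -2.707 1.384 1.269
vertex -1.869 1.437 1.532
vertex -2.436 2.076 1.741
endloop
endfacet
facet normal 0.330 0.271 0.904
outer loop
vertex 0.824 4.057 -0.685
vertex 0.985 2.864 -0.386
vertex 1.909 3.502 -0.915
endloop
endfacet
facet normal 0.482 0.770 0.417
outer loop
vertex 0.824 4.057 -0.685
vertex 1.909 3.502 -0.915
vertex 1.414 4.268 -1.756
endloop
endfacet
facet normal -0.131 0.984 0.122
outer loop
vertex 0.824 4.057 -0.685
vertex 1.414 4.268 -1.756
vertex 0.185 4.103 -1.748
endloop
endfacet
facet normal -0.662 0.618 0.425
outer loop
vertex 0.824 4.057 -0.685
vertex 0.185 4.103 -1.748
vertex -0.081 3.236 -0.901
endloop
endfacet
facet normal -0.377 0.177 0.909
outer loop
vertex 0.824 4.057 -0.685
vertex -0.081 3.236 -0.901
vertex 0.985 2.864 -0.386
endloop
endfacet
facet normal 0.879 0.467 -0.092
outer loop
vertex 1.414 4.268 -1.756
vertex 1.909 3.502 -0.915
vertex 1.941 3.204 -2.119
endloop
endfacet
facet normal 0.633 -0.340 0.695
outer loop
vertex 1.909 3.502 -0.915
vertex 0.985 2.864 -0.386
vertex 1.675 2.337 -1.272
endloop
endfacet
facet normal -0.512 -0.493 0.703
outer loop
vertex 0.985 2.864 -0.386
vertex -0.081 3.236 -0.901
vertex 0.446 2.172 -1.264
endloop
endfacet
facet normal -0.972 0.220 -0.080
outer loop
vertex -0.081 3.236 -0.901
vertex 0.185 4.103 -1.748
vertex -0.049 2.938 -2.105
endloop
endfacet
facet normal -0.113 0.813 -0.571
outer loop
vertex 0.185 4.103 -1.748
vertex 1.414 4.268 -1.756
vertex 0.875 3.576 -2.634
endloop
endfacet
facet normal 0.662 -0.618 -0.425
outer loop
vertex 1.036 2.383 -2.335
vertex 1.941 3.204 -2.119
vertex 1.675 2.337 -1.272
endloop
endfacet
facet normal 0.131 -0.984 -0.122
outer loop
vertex 1.036 2.383 -2.335
vertex 1.675 2.337 -1.272
vertex 0.446 2.172 -1.264
endloop
endfacet
facet normal -0.482 -0.770 -0.417
outer loop
vertex 1.036 2.383 -2.335
vertex 0.446 2.172 -1.264
vertex -0.049 2.938 -2.105
endloop
endfacet
facet normal -0.330 -0.271 -0.904
outer loop
vertex 1.036 2.383 -2.335
vertex -0.049 2.938 -2.105
vertex 0.875 3.576 -2.634
endloop
endfacet
facet normal 0.377 -0.177 -0.909
outer loop
vertex 1.036 2.383 -2.335
vertex 0.875 3.576 -2.634
vertex 1.941 3.204 -2.119
endloop
endfacet
facet normal 0.972 -0.220 0.080
outer loop
vertex 1.675 2.337 -1.272
vertex 1.941 3.204 -2.119
vertex 1.909 3.502 -0.915
endloop
endfacet
facet normal 0.113 -0.813 0.571
outer loop
vertex 0.446 2.172 -1.264
vertex 1.675 2.337 -1.272
vertex 0.985 2.864 -0.386
endloop
endfacet
facet normal -0.879 -0.467 0.092
outer loop
vertex -0.049 2.938 -2.105
vertex 0.446 2.172 -1.264
vertex -0.081 3.236 -0.901
endloop
endfacet
facet normal -0.633 0.340 -0.695
outer loop
vertex 0.875 3.576 -2.634
vertex -0.049 2.938 -2.105
vertex 0.185 4.103 -1.748
endloop
endfacet
facet normal 0.512 0.493 -0.703
outer loop
vertex 1.941 3.204 -2.119
vertex 0.875 3.576 -2.634
vertex 1.414 4.268 -1.756
endloop
endfacet

endsolid


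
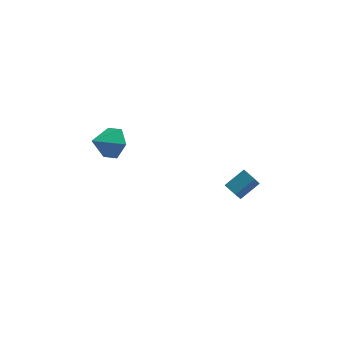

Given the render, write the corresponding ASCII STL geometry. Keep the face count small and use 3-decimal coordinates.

solid 
facet normal -0.701 0.614 0.362
outer loop
vertex 3.717 -3.608 2.788
vertex 3.978 -2.492 1.4
vertex 2.761 -4.277 2.07
endloop
endfacet
facet normal -0.145 -0.621 0.771
outer loop
vertex 3.322 -4.768 1.78
vertex 3.717 -3.608 2.788
vertex 2.761 -4.277 2.07
endloop
endfacet
facet normal -0.701 0.614 0.362
outer loop
vertex 2.761 -4.277 2.07
vertex 3.978 -2.492 1.4
vertex 3.022 -3.161 0.682
endloop
endfacet
facet normal -0.698 -0.488 -0.524
outer loop
vertex 3.022 -3.161 0.682
vertex 3.322 -4.768 1.78
vertex 2.761 -4.277 2.07
endloop
endfacet
facet normal 0.698 0.488 0.524
outer loop
vertex 3.717 -3.608 2.788
vertex 4.539 -2.983 1.11
vertex 3.978 -2.492 1.4
endloop
endfacet
facet normal -0.145 -0.621 0.771
outer loop
vertex 4.278 -4.099 2.498
vertex 3.717 -3.608 2.788
vertex 3.322 -4.768 1.78
endloop
endfacet
facet normal 0.698 0.488 0.524
outer loop
vertex 4.278 -4.099 2.498
vertex 4.539 -2.983 1.11
vertex 3.717 -3.608 2.788
endloop
endfacet
facet normal 0.145 0.621 -0.771
outer loop
vertex 3.978 -2.492 1.4
vertex 4.539 -2.983 1.11
vertex 3.022 -3.161 0.682
endloop
endfacet
facet normal -0.698 -0.488 -0.524
outer loop
vertex 3.583 -3.652 0.392
vertex 3.322 -4.768 1.78
vertex 3.022 -3.161 0.682
endloop
endfacet
facet normal 0.145 0.621 -0.771
outer loop
vertex 3.022 -3.161 0.682
vertex 4.539 -2.983 1.11
vertex 3.583 -3.652 0.392
endloop
endfacet
facet normal 0.701 -0.614 -0.362
outer loop
vertex 3.583 -3.652 0.392
vertex 4.278 -4.099 2.498
vertex 3.322 -4.768 1.78
endloop
endfacet
facet normal 0.701 -0.614 -0.362
outer loop
vertex 4.539 -2.983 1.11
vertex 4.278 -4.099 2.498
vertex 3.583 -3.652 0.392
endloop
endfacet
facet normal 0.685 0.501 -0.528
outer loop
vertex -2.641 -2.112 4.487
vertex -3.1 -2.414 3.605
vertex -3.392 -1.529 4.066
endloop
endfacet
facet normal -0.281 0.297 0.913
outer loop
vertex -2.641 -2.112 4.487
vertex -3.392 -1.529 4.066
vertex -4.1 -3.146 4.375
endloop
endfacet
facet normal 0.686 0.501 -0.528
outer loop
vertex -3.392 -1.529 4.066
vertex -3.1 -2.414 3.605
vertex -3.851 -1.831 3.183
endloop
endfacet
facet normal -0.853 0.430 0.296
outer loop
vertex -3.392 -1.529 4.066
vertex -3.851 -1.831 3.183
vertex -4.1 -3.146 4.375
endloop
endfacet
facet normal 0.686 0.501 -0.528
outer loop
vertex -3.851 -1.831 3.183
vertex -3.1 -2.414 3.605
vertex -3.558 -2.717 2.722
endloop
endfacet
facet normal -0.931 -0.131 -0.339
outer loop
vertex -3.851 -1.831 3.183
vertex -3.558 -2.717 2.722
vertex -4.1 -3.146 4.375
endloop
endfacet
facet normal 0.685 0.502 -0.528
outer loop
vertex -3.558 -2.717 2.722
vertex -3.1 -2.414 3.605
vertex -2.807 -3.299 3.144
endloop
endfacet
facet normal -0.438 -0.825 -0.358
outer loop
vertex -3.558 -2.717 2.722
vertex -2.807 -3.299 3.144
vertex -4.1 -3.146 4.375
endloop
endfacet
facet normal 0.685 0.502 -0.528
outer loop
vertex -2.807 -3.299 3.144
vertex -3.1 -2.414 3.605
vertex -2.349 -2.997 4.026
endloop
endfacet
facet normal 0.133 -0.957 0.259
outer loop
vertex -2.807 -3.299 3.144
vertex -2.349 -2.997 4.026
vertex -4.1 -3.146 4.375
endloop
endfacet
facet normal 0.685 0.501 -0.528
outer loop
vertex -2.349 -2.997 4.026
vertex -3.1 -2.414 3.605
vertex -2.641 -2.112 4.487
endloop
endfacet
facet normal 0.212 -0.396 0.894
outer loop
vertex -2.349 -2.997 4.026
vertex -2.641 -2.112 4.487
vertex -4.1 -3.146 4.375
endloop
endfacet

endsolid


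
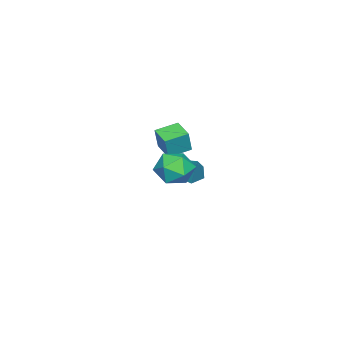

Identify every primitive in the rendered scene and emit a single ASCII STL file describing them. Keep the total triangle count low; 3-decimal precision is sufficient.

solid 
facet normal -0.629 -0.760 0.164
outer loop
vertex -2.995 -3.929 -0.897
vertex -4.084 -2.96 -0.586
vertex -3.404 -3.911 -2.382
endloop
endfacet
facet normal 0.730 -0.651 -0.209
outer loop
vertex -2.516 -2.84 -2.614
vertex -2.995 -3.929 -0.897
vertex -3.404 -3.911 -2.382
endloop
endfacet
facet normal -0.630 -0.759 0.164
outer loop
vertex -3.404 -3.911 -2.382
vertex -4.084 -2.96 -0.586
vertex -4.492 -2.942 -2.071
endloop
endfacet
facet normal -0.266 0.011 -0.964
outer loop
vertex -4.492 -2.942 -2.071
vertex -2.516 -2.84 -2.614
vertex -3.404 -3.911 -2.382
endloop
endfacet
facet normal 0.265 -0.011 0.964
outer loop
vertex -2.995 -3.929 -0.897
vertex -3.196 -1.889 -0.818
vertex -4.084 -2.96 -0.586
endloop
endfacet
facet normal 0.731 -0.650 -0.209
outer loop
vertex -2.108 -2.858 -1.129
vertex -2.995 -3.929 -0.897
vertex -2.516 -2.84 -2.614
endloop
endfacet
facet normal 0.266 -0.011 0.964
outer loop
vertex -2.108 -2.858 -1.129
vertex -3.196 -1.889 -0.818
vertex -2.995 -3.929 -0.897
endloop
endfacet
facet normal -0.730 0.651 0.209
outer loop
vertex -4.084 -2.96 -0.586
vertex -3.196 -1.889 -0.818
vertex -4.492 -2.942 -2.071
endloop
endfacet
facet normal -0.265 0.011 -0.964
outer loop
vertex -3.605 -1.871 -2.303
vertex -2.516 -2.84 -2.614
vertex -4.492 -2.942 -2.071
endloop
endfacet
facet normal -0.730 0.650 0.209
outer loop
vertex -4.492 -2.942 -2.071
vertex -3.196 -1.889 -0.818
vertex -3.605 -1.871 -2.303
endloop
endfacet
facet normal 0.629 0.760 -0.164
outer loop
vertex -3.605 -1.871 -2.303
vertex -2.108 -2.858 -1.129
vertex -2.516 -2.84 -2.614
endloop
endfacet
facet normal 0.629 0.759 -0.164
outer loop
vertex -3.196 -1.889 -0.818
vertex -2.108 -2.858 -1.129
vertex -3.605 -1.871 -2.303
endloop
endfacet
facet normal -0.451 -0.420 -0.788
outer loop
vertex -3.462 -1.824 -5.029
vertex -4.094 -2.164 -4.486
vertex -4.208 -1.352 -4.854
endloop
endfacet
facet normal 0.474 0.843 -0.254
outer loop
vertex -3.462 -1.824 -5.029
vertex -4.208 -1.352 -4.854
vertex -3.206 -1.336 -2.934
endloop
endfacet
facet normal -0.451 -0.420 -0.788
outer loop
vertex -4.208 -1.352 -4.854
vertex -4.094 -2.164 -4.486
vertex -4.84 -1.692 -4.311
endloop
endfacet
facet normal -0.347 0.922 0.173
outer loop
vertex -4.208 -1.352 -4.854
vertex -4.84 -1.692 -4.311
vertex -3.206 -1.336 -2.934
endloop
endfacet
facet normal -0.451 -0.421 -0.787
outer loop
vertex -4.84 -1.692 -4.311
vertex -4.094 -2.164 -4.486
vertex -4.725 -2.505 -3.942
endloop
endfacet
facet normal -0.656 0.233 0.718
outer loop
vertex -4.84 -1.692 -4.311
vertex -4.725 -2.505 -3.942
vertex -3.206 -1.336 -2.934
endloop
endfacet
facet normal -0.451 -0.421 -0.787
outer loop
vertex -4.725 -2.505 -3.942
vertex -4.094 -2.164 -4.486
vertex -3.979 -2.977 -4.117
endloop
endfacet
facet normal -0.142 -0.534 0.834
outer loop
vertex -4.725 -2.505 -3.942
vertex -3.979 -2.977 -4.117
vertex -3.206 -1.336 -2.934
endloop
endfacet
facet normal -0.450 -0.421 -0.787
outer loop
vertex -3.979 -2.977 -4.117
vertex -4.094 -2.164 -4.486
vertex -3.347 -2.637 -4.66
endloop
endfacet
facet normal 0.678 -0.612 0.406
outer loop
vertex -3.979 -2.977 -4.117
vertex -3.347 -2.637 -4.66
vertex -3.206 -1.336 -2.934
endloop
endfacet
facet normal -0.450 -0.421 -0.787
outer loop
vertex -3.347 -2.637 -4.66
vertex -4.094 -2.164 -4.486
vertex -3.462 -1.824 -5.029
endloop
endfacet
facet normal 0.987 0.077 -0.139
outer loop
vertex -3.347 -2.637 -4.66
vertex -3.462 -1.824 -5.029
vertex -3.206 -1.336 -2.934
endloop
endfacet
facet normal -0.970 -0.243 0.032
outer loop
vertex 2.409 0.5 -0.253
vertex 2.694 -0.574 0.25
vertex 2.475 0.394 0.96
endloop
endfacet
facet normal -0.881 0.464 0.089
outer loop
vertex 2.409 0.5 -0.253
vertex 2.475 0.394 0.96
vertex 2.938 1.378 0.408
endloop
endfacet
facet normal -0.532 0.690 -0.491
outer loop
vertex 2.409 0.5 -0.253
vertex 2.938 1.378 0.408
vertex 3.442 1.019 -0.643
endloop
endfacet
facet normal -0.404 0.124 -0.906
outer loop
vertex 2.409 0.5 -0.253
vertex 3.442 1.019 -0.643
vertex 3.291 -0.187 -0.74
endloop
endfacet
facet normal -0.674 -0.452 -0.584
outer loop
vertex 2.409 0.5 -0.253
vertex 3.291 -0.187 -0.74
vertex 2.694 -0.574 0.25
endloop
endfacet
facet normal -0.469 0.590 0.658
outer loop
vertex 2.938 1.378 0.408
vertex 2.475 0.394 0.96
vertex 3.549 0.847 1.32
endloop
endfacet
facet normal -0.612 -0.553 0.565
outer loop
vertex 2.475 0.394 0.96
vertex 2.694 -0.574 0.25
vertex 3.398 -0.359 1.223
endloop
endfacet
facet normal -0.134 -0.893 -0.430
outer loop
vertex 2.694 -0.574 0.25
vertex 3.291 -0.187 -0.74
vertex 3.902 -0.718 0.172
endloop
endfacet
facet normal 0.303 0.039 -0.952
outer loop
vertex 3.291 -0.187 -0.74
vertex 3.442 1.019 -0.643
vertex 4.365 0.266 -0.38
endloop
endfacet
facet normal 0.096 0.955 -0.280
outer loop
vertex 3.442 1.019 -0.643
vertex 2.938 1.378 0.408
vertex 4.146 1.234 0.33
endloop
endfacet
facet normal 0.404 -0.124 0.906
outer loop
vertex 4.431 0.16 0.833
vertex 3.549 0.847 1.32
vertex 3.398 -0.359 1.223
endloop
endfacet
facet normal 0.532 -0.690 0.491
outer loop
vertex 4.431 0.16 0.833
vertex 3.398 -0.359 1.223
vertex 3.902 -0.718 0.172
endloop
endfacet
facet normal 0.881 -0.464 -0.089
outer loop
vertex 4.431 0.16 0.833
vertex 3.902 -0.718 0.172
vertex 4.365 0.266 -0.38
endloop
endfacet
facet normal 0.970 0.243 -0.032
outer loop
vertex 4.431 0.16 0.833
vertex 4.365 0.266 -0.38
vertex 4.146 1.234 0.33
endloop
endfacet
facet normal 0.674 0.452 0.584
outer loop
vertex 4.431 0.16 0.833
vertex 4.146 1.234 0.33
vertex 3.549 0.847 1.32
endloop
endfacet
facet normal -0.303 -0.039 0.952
outer loop
vertex 3.398 -0.359 1.223
vertex 3.549 0.847 1.32
vertex 2.475 0.394 0.96
endloop
endfacet
facet normal -0.096 -0.955 0.280
outer loop
vertex 3.902 -0.718 0.172
vertex 3.398 -0.359 1.223
vertex 2.694 -0.574 0.25
endloop
endfacet
facet normal 0.469 -0.590 -0.658
outer loop
vertex 4.365 0.266 -0.38
vertex 3.902 -0.718 0.172
vertex 3.291 -0.187 -0.74
endloop
endfacet
facet normal 0.612 0.553 -0.565
outer loop
vertex 4.146 1.234 0.33
vertex 4.365 0.266 -0.38
vertex 3.442 1.019 -0.643
endloop
endfacet
facet normal 0.134 0.893 0.430
outer loop
vertex 3.549 0.847 1.32
vertex 4.146 1.234 0.33
vertex 2.938 1.378 0.408
endloop
endfacet

endsolid


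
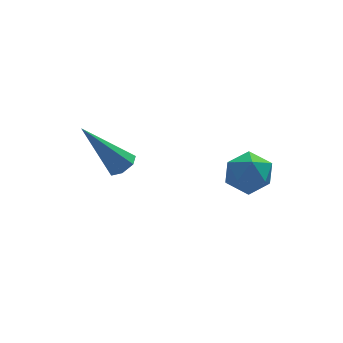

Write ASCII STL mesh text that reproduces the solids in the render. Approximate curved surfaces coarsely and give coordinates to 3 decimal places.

solid 
facet normal 0.572 -0.137 -0.809
outer loop
vertex -2.551 2.163 1.642
vertex -2.827 1.702 1.525
vertex -2.934 2.216 1.362
endloop
endfacet
facet normal 0.037 0.990 0.136
outer loop
vertex -2.551 2.163 1.642
vertex -2.934 2.216 1.362
vertex -4.053 1.998 3.255
endloop
endfacet
facet normal 0.572 -0.137 -0.809
outer loop
vertex -2.934 2.216 1.362
vertex -2.827 1.702 1.525
vertex -3.236 1.882 1.205
endloop
endfacet
facet normal -0.636 0.713 -0.294
outer loop
vertex -2.934 2.216 1.362
vertex -3.236 1.882 1.205
vertex -4.053 1.998 3.255
endloop
endfacet
facet normal 0.572 -0.139 -0.809
outer loop
vertex -3.236 1.882 1.205
vertex -2.827 1.702 1.525
vertex -3.231 1.413 1.289
endloop
endfacet
facet normal -0.928 -0.075 -0.365
outer loop
vertex -3.236 1.882 1.205
vertex -3.231 1.413 1.289
vertex -4.053 1.998 3.255
endloop
endfacet
facet normal 0.572 -0.139 -0.808
outer loop
vertex -3.231 1.413 1.289
vertex -2.827 1.702 1.525
vertex -2.922 1.161 1.551
endloop
endfacet
facet normal -0.619 -0.785 -0.025
outer loop
vertex -3.231 1.413 1.289
vertex -2.922 1.161 1.551
vertex -4.053 1.998 3.255
endloop
endfacet
facet normal 0.572 -0.139 -0.808
outer loop
vertex -2.922 1.161 1.551
vertex -2.827 1.702 1.525
vertex -2.541 1.317 1.794
endloop
endfacet
facet normal 0.059 -0.880 0.472
outer loop
vertex -2.922 1.161 1.551
vertex -2.541 1.317 1.794
vertex -4.053 1.998 3.255
endloop
endfacet
facet normal 0.573 -0.138 -0.808
outer loop
vertex -2.541 1.317 1.794
vertex -2.827 1.702 1.525
vertex -2.377 1.763 1.834
endloop
endfacet
facet normal 0.596 -0.286 0.750
outer loop
vertex -2.541 1.317 1.794
vertex -2.377 1.763 1.834
vertex -4.053 1.998 3.255
endloop
endfacet
facet normal 0.573 -0.138 -0.808
outer loop
vertex -2.377 1.763 1.834
vertex -2.827 1.702 1.525
vertex -2.551 2.163 1.642
endloop
endfacet
facet normal 0.586 0.543 0.601
outer loop
vertex -2.377 1.763 1.834
vertex -2.551 2.163 1.642
vertex -4.053 1.998 3.255
endloop
endfacet
facet normal -0.256 0.199 0.946
outer loop
vertex 0.514 -1.329 3.89
vertex -0.229 -1.677 3.762
vertex 0.405 -2.14 4.031
endloop
endfacet
facet normal 0.449 0.094 0.889
outer loop
vertex 0.514 -1.329 3.89
vertex 0.405 -2.14 4.031
vertex 1.096 -1.873 3.654
endloop
endfacet
facet normal 0.705 0.571 0.422
outer loop
vertex 0.514 -1.329 3.89
vertex 1.096 -1.873 3.654
vertex 0.887 -1.244 3.152
endloop
endfacet
facet normal 0.159 0.969 0.192
outer loop
vertex 0.514 -1.329 3.89
vertex 0.887 -1.244 3.152
vertex 0.068 -1.123 3.219
endloop
endfacet
facet normal -0.435 0.738 0.516
outer loop
vertex 0.514 -1.329 3.89
vertex 0.068 -1.123 3.219
vertex -0.229 -1.677 3.762
endloop
endfacet
facet normal 0.553 -0.558 0.619
outer loop
vertex 1.096 -1.873 3.654
vertex 0.405 -2.14 4.031
vertex 0.712 -2.557 3.381
endloop
endfacet
facet normal -0.586 -0.388 0.711
outer loop
vertex 0.405 -2.14 4.031
vertex -0.229 -1.677 3.762
vertex -0.107 -2.436 3.448
endloop
endfacet
facet normal -0.875 0.485 0.016
outer loop
vertex -0.229 -1.677 3.762
vertex 0.068 -1.123 3.219
vertex -0.316 -1.807 2.946
endloop
endfacet
facet normal 0.085 0.856 -0.509
outer loop
vertex 0.068 -1.123 3.219
vertex 0.887 -1.244 3.152
vertex 0.375 -1.54 2.569
endloop
endfacet
facet normal 0.968 0.212 -0.137
outer loop
vertex 0.887 -1.244 3.152
vertex 1.096 -1.873 3.654
vertex 1.009 -2.003 2.838
endloop
endfacet
facet normal -0.159 -0.969 -0.192
outer loop
vertex 0.266 -2.351 2.71
vertex 0.712 -2.557 3.381
vertex -0.107 -2.436 3.448
endloop
endfacet
facet normal -0.705 -0.571 -0.422
outer loop
vertex 0.266 -2.351 2.71
vertex -0.107 -2.436 3.448
vertex -0.316 -1.807 2.946
endloop
endfacet
facet normal -0.449 -0.094 -0.889
outer loop
vertex 0.266 -2.351 2.71
vertex -0.316 -1.807 2.946
vertex 0.375 -1.54 2.569
endloop
endfacet
facet normal 0.256 -0.199 -0.946
outer loop
vertex 0.266 -2.351 2.71
vertex 0.375 -1.54 2.569
vertex 1.009 -2.003 2.838
endloop
endfacet
facet normal 0.435 -0.738 -0.516
outer loop
vertex 0.266 -2.351 2.71
vertex 1.009 -2.003 2.838
vertex 0.712 -2.557 3.381
endloop
endfacet
facet normal -0.085 -0.856 0.509
outer loop
vertex -0.107 -2.436 3.448
vertex 0.712 -2.557 3.381
vertex 0.405 -2.14 4.031
endloop
endfacet
facet normal -0.968 -0.212 0.137
outer loop
vertex -0.316 -1.807 2.946
vertex -0.107 -2.436 3.448
vertex -0.229 -1.677 3.762
endloop
endfacet
facet normal -0.553 0.558 -0.619
outer loop
vertex 0.375 -1.54 2.569
vertex -0.316 -1.807 2.946
vertex 0.068 -1.123 3.219
endloop
endfacet
facet normal 0.586 0.388 -0.711
outer loop
vertex 1.009 -2.003 2.838
vertex 0.375 -1.54 2.569
vertex 0.887 -1.244 3.152
endloop
endfacet
facet normal 0.875 -0.485 -0.016
outer loop
vertex 0.712 -2.557 3.381
vertex 1.009 -2.003 2.838
vertex 1.096 -1.873 3.654
endloop
endfacet

endsolid


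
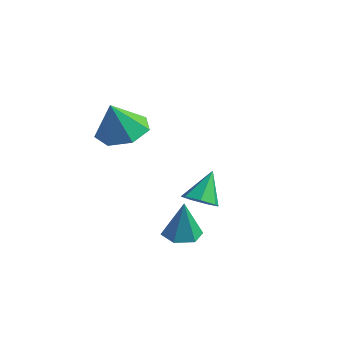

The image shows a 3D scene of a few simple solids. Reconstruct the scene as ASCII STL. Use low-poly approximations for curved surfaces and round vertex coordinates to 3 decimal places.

solid 
facet normal -0.134 0.056 -0.989
outer loop
vertex 0.795 -0.445 -1.795
vertex 0.464 -0.934 -1.778
vertex 0.212 -0.404 -1.714
endloop
endfacet
facet normal 0.120 0.905 0.408
outer loop
vertex 0.795 -0.445 -1.795
vertex 0.212 -0.404 -1.714
vertex 0.636 -1.006 -0.502
endloop
endfacet
facet normal -0.132 0.057 -0.990
outer loop
vertex 0.212 -0.404 -1.714
vertex 0.464 -0.934 -1.778
vertex -0.119 -0.893 -1.698
endloop
endfacet
facet normal -0.711 0.498 0.496
outer loop
vertex 0.212 -0.404 -1.714
vertex -0.119 -0.893 -1.698
vertex 0.636 -1.006 -0.502
endloop
endfacet
facet normal -0.132 0.057 -0.990
outer loop
vertex -0.119 -0.893 -1.698
vertex 0.464 -0.934 -1.778
vertex 0.134 -1.422 -1.762
endloop
endfacet
facet normal -0.782 -0.429 0.453
outer loop
vertex -0.119 -0.893 -1.698
vertex 0.134 -1.422 -1.762
vertex 0.636 -1.006 -0.502
endloop
endfacet
facet normal -0.132 0.057 -0.990
outer loop
vertex 0.134 -1.422 -1.762
vertex 0.464 -0.934 -1.778
vertex 0.717 -1.463 -1.842
endloop
endfacet
facet normal -0.022 -0.947 0.321
outer loop
vertex 0.134 -1.422 -1.762
vertex 0.717 -1.463 -1.842
vertex 0.636 -1.006 -0.502
endloop
endfacet
facet normal -0.134 0.056 -0.989
outer loop
vertex 0.717 -1.463 -1.842
vertex 0.464 -0.934 -1.778
vertex 1.047 -0.975 -1.859
endloop
endfacet
facet normal 0.809 -0.539 0.233
outer loop
vertex 0.717 -1.463 -1.842
vertex 1.047 -0.975 -1.859
vertex 0.636 -1.006 -0.502
endloop
endfacet
facet normal -0.134 0.056 -0.989
outer loop
vertex 1.047 -0.975 -1.859
vertex 0.464 -0.934 -1.778
vertex 0.795 -0.445 -1.795
endloop
endfacet
facet normal 0.881 0.385 0.276
outer loop
vertex 1.047 -0.975 -1.859
vertex 0.795 -0.445 -1.795
vertex 0.636 -1.006 -0.502
endloop
endfacet
facet normal -0.037 0.390 -0.920
outer loop
vertex -2.148 0.191 1.019
vertex -2.893 -0.196 0.885
vertex -2.748 0.577 1.207
endloop
endfacet
facet normal 0.515 0.442 0.735
outer loop
vertex -2.148 0.191 1.019
vertex -2.748 0.577 1.207
vertex -2.847 -0.684 2.035
endloop
endfacet
facet normal -0.038 0.390 -0.920
outer loop
vertex -2.748 0.577 1.207
vertex -2.893 -0.196 0.885
vertex -3.457 0.381 1.153
endloop
endfacet
facet normal -0.213 0.548 0.809
outer loop
vertex -2.748 0.577 1.207
vertex -3.457 0.381 1.153
vertex -2.847 -0.684 2.035
endloop
endfacet
facet normal -0.038 0.390 -0.920
outer loop
vertex -3.457 0.381 1.153
vertex -2.893 -0.196 0.885
vertex -3.742 -0.25 0.897
endloop
endfacet
facet normal -0.766 0.088 0.636
outer loop
vertex -3.457 0.381 1.153
vertex -3.742 -0.25 0.897
vertex -2.847 -0.684 2.035
endloop
endfacet
facet normal -0.038 0.390 -0.920
outer loop
vertex -3.742 -0.25 0.897
vertex -2.893 -0.196 0.885
vertex -3.387 -0.84 0.632
endloop
endfacet
facet normal -0.727 -0.593 0.346
outer loop
vertex -3.742 -0.25 0.897
vertex -3.387 -0.84 0.632
vertex -2.847 -0.684 2.035
endloop
endfacet
facet normal -0.037 0.390 -0.920
outer loop
vertex -3.387 -0.84 0.632
vertex -2.893 -0.196 0.885
vertex -2.661 -0.946 0.558
endloop
endfacet
facet normal -0.127 -0.979 0.158
outer loop
vertex -3.387 -0.84 0.632
vertex -2.661 -0.946 0.558
vertex -2.847 -0.684 2.035
endloop
endfacet
facet normal -0.037 0.390 -0.920
outer loop
vertex -2.661 -0.946 0.558
vertex -2.893 -0.196 0.885
vertex -2.11 -0.487 0.73
endloop
endfacet
facet normal 0.585 -0.782 0.213
outer loop
vertex -2.661 -0.946 0.558
vertex -2.11 -0.487 0.73
vertex -2.847 -0.684 2.035
endloop
endfacet
facet normal -0.037 0.390 -0.920
outer loop
vertex -2.11 -0.487 0.73
vertex -2.893 -0.196 0.885
vertex -2.148 0.191 1.019
endloop
endfacet
facet normal 0.870 -0.151 0.469
outer loop
vertex -2.11 -0.487 0.73
vertex -2.148 0.191 1.019
vertex -2.847 -0.684 2.035
endloop
endfacet
facet normal 0.147 -0.563 -0.813
outer loop
vertex -1.118 1.827 -2.208
vertex -1.711 1.75 -2.262
vertex -1.366 2.181 -2.498
endloop
endfacet
facet normal 0.731 0.659 0.179
outer loop
vertex -1.118 1.827 -2.208
vertex -1.366 2.181 -2.498
vertex -1.889 2.43 -1.278
endloop
endfacet
facet normal 0.146 -0.563 -0.814
outer loop
vertex -1.366 2.181 -2.498
vertex -1.711 1.75 -2.262
vertex -1.874 2.211 -2.61
endloop
endfacet
facet normal 0.093 0.983 -0.161
outer loop
vertex -1.366 2.181 -2.498
vertex -1.874 2.211 -2.61
vertex -1.889 2.43 -1.278
endloop
endfacet
facet normal 0.148 -0.562 -0.814
outer loop
vertex -1.874 2.211 -2.61
vertex -1.711 1.75 -2.262
vertex -2.258 1.894 -2.461
endloop
endfacet
facet normal -0.661 0.740 -0.129
outer loop
vertex -1.874 2.211 -2.61
vertex -2.258 1.894 -2.461
vertex -1.889 2.43 -1.278
endloop
endfacet
facet normal 0.148 -0.562 -0.814
outer loop
vertex -2.258 1.894 -2.461
vertex -1.711 1.75 -2.262
vertex -2.231 1.468 -2.162
endloop
endfacet
facet normal -0.962 0.114 0.249
outer loop
vertex -2.258 1.894 -2.461
vertex -2.231 1.468 -2.162
vertex -1.889 2.43 -1.278
endloop
endfacet
facet normal 0.148 -0.561 -0.814
outer loop
vertex -2.231 1.468 -2.162
vertex -1.711 1.75 -2.262
vertex -1.811 1.255 -1.939
endloop
endfacet
facet normal -0.583 -0.427 0.691
outer loop
vertex -2.231 1.468 -2.162
vertex -1.811 1.255 -1.939
vertex -1.889 2.43 -1.278
endloop
endfacet
facet normal 0.149 -0.561 -0.814
outer loop
vertex -1.811 1.255 -1.939
vertex -1.711 1.75 -2.262
vertex -1.316 1.415 -1.959
endloop
endfacet
facet normal 0.187 -0.472 0.861
outer loop
vertex -1.811 1.255 -1.939
vertex -1.316 1.415 -1.959
vertex -1.889 2.43 -1.278
endloop
endfacet
facet normal 0.147 -0.562 -0.814
outer loop
vertex -1.316 1.415 -1.959
vertex -1.711 1.75 -2.262
vertex -1.118 1.827 -2.208
endloop
endfacet
facet normal 0.773 0.011 0.634
outer loop
vertex -1.316 1.415 -1.959
vertex -1.118 1.827 -2.208
vertex -1.889 2.43 -1.278
endloop
endfacet

endsolid
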